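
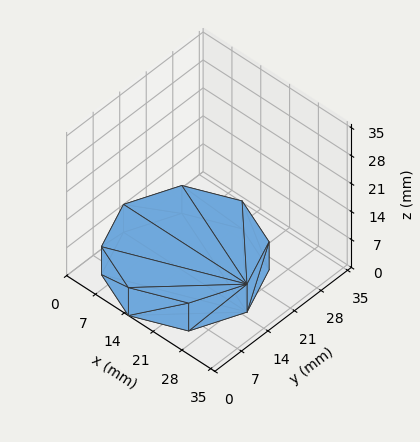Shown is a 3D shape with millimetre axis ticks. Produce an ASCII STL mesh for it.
Reading the render: the shape is a regular 8-sided prism (a cylinder approximated with 8 flat sides), circumscribed radius ≈ 15 mm, height ≈ 7 mm (dimensions read to the nearest mm from the axis ticks). For the STL, each face is triangulated and given an outward normal.

solid part
  facet normal 0.0000 0.0000 -1.0000
    outer loop
      vertex 15.0 30.0 0.0
      vertex 25.6 25.6 0.0
      vertex 30.0 15.0 0.0
    endloop
  endfacet
  facet normal 0.0000 0.0000 -1.0000
    outer loop
      vertex 4.4 25.6 0.0
      vertex 15.0 30.0 0.0
      vertex 30.0 15.0 0.0
    endloop
  endfacet
  facet normal 0.0000 0.0000 -1.0000
    outer loop
      vertex 0.0 15.0 0.0
      vertex 4.4 25.6 0.0
      vertex 30.0 15.0 0.0
    endloop
  endfacet
  facet normal 0.0000 0.0000 -1.0000
    outer loop
      vertex 4.4 4.4 0.0
      vertex 0.0 15.0 0.0
      vertex 30.0 15.0 0.0
    endloop
  endfacet
  facet normal 0.0000 0.0000 -1.0000
    outer loop
      vertex 15.0 0.0 0.0
      vertex 4.4 4.4 0.0
      vertex 30.0 15.0 0.0
    endloop
  endfacet
  facet normal 0.0000 0.0000 -1.0000
    outer loop
      vertex 25.6 4.4 0.0
      vertex 15.0 0.0 0.0
      vertex 30.0 15.0 0.0
    endloop
  endfacet
  facet normal 0.0000 0.0000 1.0000
    outer loop
      vertex 30.0 15.0 7.0
      vertex 25.6 25.6 7.0
      vertex 15.0 30.0 7.0
    endloop
  endfacet
  facet normal 0.0000 0.0000 1.0000
    outer loop
      vertex 30.0 15.0 7.0
      vertex 15.0 30.0 7.0
      vertex 4.4 25.6 7.0
    endloop
  endfacet
  facet normal 0.0000 0.0000 1.0000
    outer loop
      vertex 30.0 15.0 7.0
      vertex 4.4 25.6 7.0
      vertex 0.0 15.0 7.0
    endloop
  endfacet
  facet normal 0.0000 0.0000 1.0000
    outer loop
      vertex 30.0 15.0 7.0
      vertex 0.0 15.0 7.0
      vertex 4.4 4.4 7.0
    endloop
  endfacet
  facet normal 0.0000 0.0000 1.0000
    outer loop
      vertex 30.0 15.0 7.0
      vertex 4.4 4.4 7.0
      vertex 15.0 0.0 7.0
    endloop
  endfacet
  facet normal 0.0000 0.0000 1.0000
    outer loop
      vertex 30.0 15.0 7.0
      vertex 15.0 0.0 7.0
      vertex 25.6 4.4 7.0
    endloop
  endfacet
  facet normal 0.9236 0.3834 0.0000
    outer loop
      vertex 30.0 15.0 0.0
      vertex 25.6 25.6 0.0
      vertex 25.6 25.6 7.0
    endloop
  endfacet
  facet normal 0.9236 0.3834 0.0000
    outer loop
      vertex 30.0 15.0 0.0
      vertex 25.6 25.6 7.0
      vertex 30.0 15.0 7.0
    endloop
  endfacet
  facet normal 0.3834 0.9236 0.0000
    outer loop
      vertex 25.6 25.6 0.0
      vertex 15.0 30.0 0.0
      vertex 15.0 30.0 7.0
    endloop
  endfacet
  facet normal 0.3834 0.9236 0.0000
    outer loop
      vertex 25.6 25.6 0.0
      vertex 15.0 30.0 7.0
      vertex 25.6 25.6 7.0
    endloop
  endfacet
  facet normal -0.3834 0.9236 0.0000
    outer loop
      vertex 15.0 30.0 0.0
      vertex 4.4 25.6 0.0
      vertex 4.4 25.6 7.0
    endloop
  endfacet
  facet normal -0.3834 0.9236 0.0000
    outer loop
      vertex 15.0 30.0 0.0
      vertex 4.4 25.6 7.0
      vertex 15.0 30.0 7.0
    endloop
  endfacet
  facet normal -0.9236 0.3834 0.0000
    outer loop
      vertex 4.4 25.6 0.0
      vertex 0.0 15.0 0.0
      vertex 0.0 15.0 7.0
    endloop
  endfacet
  facet normal -0.9236 0.3834 0.0000
    outer loop
      vertex 4.4 25.6 0.0
      vertex 0.0 15.0 7.0
      vertex 4.4 25.6 7.0
    endloop
  endfacet
  facet normal -0.9236 -0.3834 0.0000
    outer loop
      vertex 0.0 15.0 0.0
      vertex 4.4 4.4 0.0
      vertex 4.4 4.4 7.0
    endloop
  endfacet
  facet normal -0.9236 -0.3834 0.0000
    outer loop
      vertex 0.0 15.0 0.0
      vertex 4.4 4.4 7.0
      vertex 0.0 15.0 7.0
    endloop
  endfacet
  facet normal -0.3834 -0.9236 0.0000
    outer loop
      vertex 4.4 4.4 0.0
      vertex 15.0 0.0 0.0
      vertex 15.0 0.0 7.0
    endloop
  endfacet
  facet normal -0.3834 -0.9236 0.0000
    outer loop
      vertex 4.4 4.4 0.0
      vertex 15.0 0.0 7.0
      vertex 4.4 4.4 7.0
    endloop
  endfacet
  facet normal 0.3834 -0.9236 0.0000
    outer loop
      vertex 15.0 0.0 0.0
      vertex 25.6 4.4 0.0
      vertex 25.6 4.4 7.0
    endloop
  endfacet
  facet normal 0.3834 -0.9236 0.0000
    outer loop
      vertex 15.0 0.0 0.0
      vertex 25.6 4.4 7.0
      vertex 15.0 0.0 7.0
    endloop
  endfacet
  facet normal 0.9236 -0.3834 0.0000
    outer loop
      vertex 25.6 4.4 0.0
      vertex 30.0 15.0 0.0
      vertex 30.0 15.0 7.0
    endloop
  endfacet
  facet normal 0.9236 -0.3834 0.0000
    outer loop
      vertex 25.6 4.4 0.0
      vertex 30.0 15.0 7.0
      vertex 25.6 4.4 7.0
    endloop
  endfacet
endsolid part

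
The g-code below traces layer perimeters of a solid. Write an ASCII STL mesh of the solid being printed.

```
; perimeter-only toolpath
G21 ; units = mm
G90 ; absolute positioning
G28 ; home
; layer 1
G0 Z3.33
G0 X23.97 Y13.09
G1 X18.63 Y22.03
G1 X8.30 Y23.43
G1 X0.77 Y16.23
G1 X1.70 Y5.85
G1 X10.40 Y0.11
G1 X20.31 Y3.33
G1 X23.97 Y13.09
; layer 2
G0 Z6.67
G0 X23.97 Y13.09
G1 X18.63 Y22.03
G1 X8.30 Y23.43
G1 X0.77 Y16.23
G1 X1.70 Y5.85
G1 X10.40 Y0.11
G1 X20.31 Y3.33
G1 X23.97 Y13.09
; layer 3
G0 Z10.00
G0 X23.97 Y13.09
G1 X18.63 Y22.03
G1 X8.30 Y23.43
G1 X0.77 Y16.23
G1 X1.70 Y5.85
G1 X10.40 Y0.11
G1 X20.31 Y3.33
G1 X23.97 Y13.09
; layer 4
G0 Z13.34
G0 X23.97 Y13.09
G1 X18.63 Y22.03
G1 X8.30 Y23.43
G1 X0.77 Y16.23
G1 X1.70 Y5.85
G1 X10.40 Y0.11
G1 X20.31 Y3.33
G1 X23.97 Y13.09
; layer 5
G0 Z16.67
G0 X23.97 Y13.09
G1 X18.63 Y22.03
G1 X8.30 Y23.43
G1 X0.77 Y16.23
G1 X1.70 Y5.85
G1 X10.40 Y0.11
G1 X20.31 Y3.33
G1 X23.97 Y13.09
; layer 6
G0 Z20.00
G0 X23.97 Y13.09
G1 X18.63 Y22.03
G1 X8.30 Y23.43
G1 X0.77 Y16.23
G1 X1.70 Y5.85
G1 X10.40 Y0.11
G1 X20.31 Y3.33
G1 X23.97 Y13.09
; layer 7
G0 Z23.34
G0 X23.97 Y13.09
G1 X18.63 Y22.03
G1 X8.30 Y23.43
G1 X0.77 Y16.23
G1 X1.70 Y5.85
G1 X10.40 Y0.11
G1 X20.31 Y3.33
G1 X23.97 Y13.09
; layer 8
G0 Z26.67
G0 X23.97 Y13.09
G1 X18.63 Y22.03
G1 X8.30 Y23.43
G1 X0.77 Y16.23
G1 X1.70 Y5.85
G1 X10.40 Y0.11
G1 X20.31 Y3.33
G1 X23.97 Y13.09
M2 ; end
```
solid part
  facet normal 0.0000 0.0000 -1.0000
    outer loop
      vertex 8.30 23.43 0.00
      vertex 18.63 22.03 0.00
      vertex 23.97 13.09 0.00
    endloop
  endfacet
  facet normal 0.0000 0.0000 -1.0000
    outer loop
      vertex 0.77 16.23 0.00
      vertex 8.30 23.43 0.00
      vertex 23.97 13.09 0.00
    endloop
  endfacet
  facet normal 0.0000 0.0000 -1.0000
    outer loop
      vertex 1.70 5.85 0.00
      vertex 0.77 16.23 0.00
      vertex 23.97 13.09 0.00
    endloop
  endfacet
  facet normal 0.0000 0.0000 -1.0000
    outer loop
      vertex 10.40 0.11 0.00
      vertex 1.70 5.85 0.00
      vertex 23.97 13.09 0.00
    endloop
  endfacet
  facet normal 0.0000 0.0000 -1.0000
    outer loop
      vertex 20.31 3.33 0.00
      vertex 10.40 0.11 0.00
      vertex 23.97 13.09 0.00
    endloop
  endfacet
  facet normal 0.0000 0.0000 1.0000
    outer loop
      vertex 23.97 13.09 26.67
      vertex 18.63 22.03 26.67
      vertex 8.30 23.43 26.67
    endloop
  endfacet
  facet normal 0.0000 0.0000 1.0000
    outer loop
      vertex 23.97 13.09 26.67
      vertex 8.30 23.43 26.67
      vertex 0.77 16.23 26.67
    endloop
  endfacet
  facet normal 0.0000 0.0000 1.0000
    outer loop
      vertex 23.97 13.09 26.67
      vertex 0.77 16.23 26.67
      vertex 1.70 5.85 26.67
    endloop
  endfacet
  facet normal 0.0000 0.0000 1.0000
    outer loop
      vertex 23.97 13.09 26.67
      vertex 1.70 5.85 26.67
      vertex 10.40 0.11 26.67
    endloop
  endfacet
  facet normal 0.0000 0.0000 1.0000
    outer loop
      vertex 23.97 13.09 26.67
      vertex 10.40 0.11 26.67
      vertex 20.31 3.33 26.67
    endloop
  endfacet
  facet normal 0.8585 0.5128 0.0000
    outer loop
      vertex 23.97 13.09 0.00
      vertex 18.63 22.03 0.00
      vertex 18.63 22.03 26.67
    endloop
  endfacet
  facet normal 0.8585 0.5128 0.0000
    outer loop
      vertex 23.97 13.09 0.00
      vertex 18.63 22.03 26.67
      vertex 23.97 13.09 26.67
    endloop
  endfacet
  facet normal 0.1343 0.9909 0.0000
    outer loop
      vertex 18.63 22.03 0.00
      vertex 8.30 23.43 0.00
      vertex 8.30 23.43 26.67
    endloop
  endfacet
  facet normal 0.1343 0.9909 0.0000
    outer loop
      vertex 18.63 22.03 0.00
      vertex 8.30 23.43 26.67
      vertex 18.63 22.03 26.67
    endloop
  endfacet
  facet normal -0.6911 0.7228 0.0000
    outer loop
      vertex 8.30 23.43 0.00
      vertex 0.77 16.23 0.00
      vertex 0.77 16.23 26.67
    endloop
  endfacet
  facet normal -0.6911 0.7228 0.0000
    outer loop
      vertex 8.30 23.43 0.00
      vertex 0.77 16.23 26.67
      vertex 8.30 23.43 26.67
    endloop
  endfacet
  facet normal -0.9960 -0.0892 0.0000
    outer loop
      vertex 0.77 16.23 0.00
      vertex 1.70 5.85 0.00
      vertex 1.70 5.85 26.67
    endloop
  endfacet
  facet normal -0.9960 -0.0892 0.0000
    outer loop
      vertex 0.77 16.23 0.00
      vertex 1.70 5.85 26.67
      vertex 0.77 16.23 26.67
    endloop
  endfacet
  facet normal -0.5507 -0.8347 0.0000
    outer loop
      vertex 1.70 5.85 0.00
      vertex 10.40 0.11 0.00
      vertex 10.40 0.11 26.67
    endloop
  endfacet
  facet normal -0.5507 -0.8347 0.0000
    outer loop
      vertex 1.70 5.85 0.00
      vertex 10.40 0.11 26.67
      vertex 1.70 5.85 26.67
    endloop
  endfacet
  facet normal 0.3090 -0.9511 0.0000
    outer loop
      vertex 10.40 0.11 0.00
      vertex 20.31 3.33 0.00
      vertex 20.31 3.33 26.67
    endloop
  endfacet
  facet normal 0.3090 -0.9511 0.0000
    outer loop
      vertex 10.40 0.11 0.00
      vertex 20.31 3.33 26.67
      vertex 10.40 0.11 26.67
    endloop
  endfacet
  facet normal 0.9363 -0.3511 0.0000
    outer loop
      vertex 20.31 3.33 0.00
      vertex 23.97 13.09 0.00
      vertex 23.97 13.09 26.67
    endloop
  endfacet
  facet normal 0.9363 -0.3511 0.0000
    outer loop
      vertex 20.31 3.33 0.00
      vertex 23.97 13.09 26.67
      vertex 20.31 3.33 26.67
    endloop
  endfacet
endsolid part

The G0 Z moves step by Δz≈3.33 mm. Every layer's G1 loop is the same polygon, so the solid is a straight extrusion of it from z=0 to z≈26.7. Closing with flat bottom and top caps and triangulating gives 24 facets — a regular 7-sided prism (a cylinder approximated with 7 flat sides), circumscribed radius ≈ 12 mm, height ≈ 26.7 mm.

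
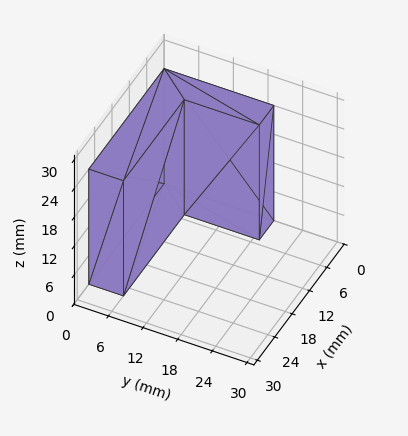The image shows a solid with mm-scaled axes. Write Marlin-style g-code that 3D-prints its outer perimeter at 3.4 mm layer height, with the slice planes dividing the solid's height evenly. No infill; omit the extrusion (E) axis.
Reading the render: the shape is an L-shaped prism: outer 26 × 19 mm, arm thicknesses ≈ 6 mm (horizontal) and 5 mm (vertical), extruded 24 mm in z (dimensions read to the nearest mm from the axis ticks). For the g-code, the solid's height is divided into equal slices at the stated Δz and each level perimeter traced with G1 moves after a G0 lift.

; perimeter-only toolpath
G21 ; units = mm
G90 ; absolute positioning
G28 ; home
; layer 1
G0 Z3.4
G0 X0.0 Y0.0
G1 X26.0 Y0.0
G1 X26.0 Y6.0
G1 X5.0 Y6.0
G1 X5.0 Y19.0
G1 X0.0 Y19.0
G1 X0.0 Y0.0
; layer 2
G0 Z6.9
G0 X0.0 Y0.0
G1 X26.0 Y0.0
G1 X26.0 Y6.0
G1 X5.0 Y6.0
G1 X5.0 Y19.0
G1 X0.0 Y19.0
G1 X0.0 Y0.0
; layer 3
G0 Z10.3
G0 X0.0 Y0.0
G1 X26.0 Y0.0
G1 X26.0 Y6.0
G1 X5.0 Y6.0
G1 X5.0 Y19.0
G1 X0.0 Y19.0
G1 X0.0 Y0.0
; layer 4
G0 Z13.7
G0 X0.0 Y0.0
G1 X26.0 Y0.0
G1 X26.0 Y6.0
G1 X5.0 Y6.0
G1 X5.0 Y19.0
G1 X0.0 Y19.0
G1 X0.0 Y0.0
; layer 5
G0 Z17.1
G0 X0.0 Y0.0
G1 X26.0 Y0.0
G1 X26.0 Y6.0
G1 X5.0 Y6.0
G1 X5.0 Y19.0
G1 X0.0 Y19.0
G1 X0.0 Y0.0
; layer 6
G0 Z20.6
G0 X0.0 Y0.0
G1 X26.0 Y0.0
G1 X26.0 Y6.0
G1 X5.0 Y6.0
G1 X5.0 Y19.0
G1 X0.0 Y19.0
G1 X0.0 Y0.0
; layer 7
G0 Z24.0
G0 X0.0 Y0.0
G1 X26.0 Y0.0
G1 X26.0 Y6.0
G1 X5.0 Y6.0
G1 X5.0 Y19.0
G1 X0.0 Y19.0
G1 X0.0 Y0.0
M2 ; end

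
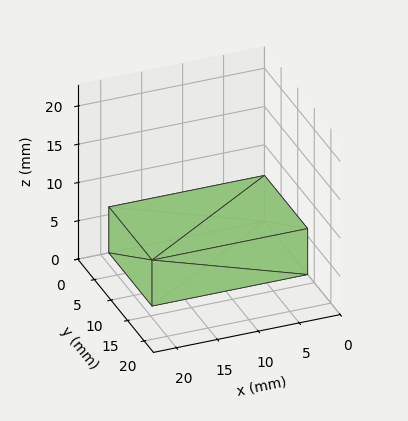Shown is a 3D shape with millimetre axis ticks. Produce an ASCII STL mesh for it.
Reading the render: the shape is a rectangular box, roughly 19 × 13 mm footprint and 6 mm tall (dimensions read to the nearest mm from the axis ticks). For the STL, each face is triangulated and given an outward normal.

solid part
  facet normal 0.0000 0.0000 -1.0000
    outer loop
      vertex 19.0 13.0 0.0
      vertex 19.0 0.0 0.0
      vertex 0.0 0.0 0.0
    endloop
  endfacet
  facet normal 0.0000 0.0000 -1.0000
    outer loop
      vertex 0.0 13.0 0.0
      vertex 19.0 13.0 0.0
      vertex 0.0 0.0 0.0
    endloop
  endfacet
  facet normal 0.0000 0.0000 1.0000
    outer loop
      vertex 0.0 0.0 6.0
      vertex 19.0 0.0 6.0
      vertex 19.0 13.0 6.0
    endloop
  endfacet
  facet normal 0.0000 0.0000 1.0000
    outer loop
      vertex 0.0 0.0 6.0
      vertex 19.0 13.0 6.0
      vertex 0.0 13.0 6.0
    endloop
  endfacet
  facet normal 0.0000 -1.0000 0.0000
    outer loop
      vertex 0.0 0.0 0.0
      vertex 19.0 0.0 0.0
      vertex 19.0 0.0 6.0
    endloop
  endfacet
  facet normal 0.0000 -1.0000 0.0000
    outer loop
      vertex 0.0 0.0 0.0
      vertex 19.0 0.0 6.0
      vertex 0.0 0.0 6.0
    endloop
  endfacet
  facet normal 0.0000 1.0000 0.0000
    outer loop
      vertex 19.0 13.0 6.0
      vertex 19.0 13.0 0.0
      vertex 0.0 13.0 0.0
    endloop
  endfacet
  facet normal 0.0000 1.0000 0.0000
    outer loop
      vertex 0.0 13.0 6.0
      vertex 19.0 13.0 6.0
      vertex 0.0 13.0 0.0
    endloop
  endfacet
  facet normal -1.0000 0.0000 0.0000
    outer loop
      vertex 0.0 13.0 6.0
      vertex 0.0 13.0 0.0
      vertex 0.0 0.0 0.0
    endloop
  endfacet
  facet normal -1.0000 0.0000 0.0000
    outer loop
      vertex 0.0 0.0 6.0
      vertex 0.0 13.0 6.0
      vertex 0.0 0.0 0.0
    endloop
  endfacet
  facet normal 1.0000 0.0000 0.0000
    outer loop
      vertex 19.0 0.0 0.0
      vertex 19.0 13.0 0.0
      vertex 19.0 13.0 6.0
    endloop
  endfacet
  facet normal 1.0000 0.0000 0.0000
    outer loop
      vertex 19.0 0.0 0.0
      vertex 19.0 13.0 6.0
      vertex 19.0 0.0 6.0
    endloop
  endfacet
endsolid part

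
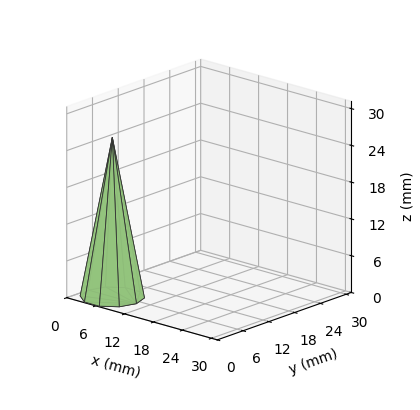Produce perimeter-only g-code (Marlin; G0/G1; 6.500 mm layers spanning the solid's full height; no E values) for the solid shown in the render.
Reading the render: the shape is a regular 10-sided pyramid, base circumscribed radius ≈ 5 mm, apex at z ≈ 26 mm (dimensions read to the nearest mm from the axis ticks). For the g-code, the solid's height is divided into equal slices at the stated Δz and each level perimeter traced with G1 moves after a G0 lift.

; perimeter-only toolpath
G21 ; units = mm
G90 ; absolute positioning
G28 ; home
; layer 1
G0 Z6.500
G0 X8.750 Y5.000
G1 X8.034 Y7.204
G1 X6.159 Y8.566
G1 X3.841 Y8.566
G1 X1.966 Y7.204
G1 X1.250 Y5.000
G1 X1.966 Y2.796
G1 X3.841 Y1.434
G1 X6.159 Y1.434
G1 X8.034 Y2.796
G1 X8.750 Y5.000
; layer 2
G0 Z13.000
G0 X7.500 Y5.000
G1 X7.022 Y6.470
G1 X5.772 Y7.378
G1 X4.228 Y7.378
G1 X2.978 Y6.470
G1 X2.500 Y5.000
G1 X2.978 Y3.530
G1 X4.228 Y2.623
G1 X5.772 Y2.623
G1 X7.022 Y3.530
G1 X7.500 Y5.000
; layer 3
G0 Z19.500
G0 X6.250 Y5.000
G1 X6.011 Y5.735
G1 X5.386 Y6.189
G1 X4.614 Y6.189
G1 X3.989 Y5.735
G1 X3.750 Y5.000
G1 X3.989 Y4.265
G1 X4.614 Y3.811
G1 X5.386 Y3.811
G1 X6.011 Y4.265
G1 X6.250 Y5.000
M2 ; end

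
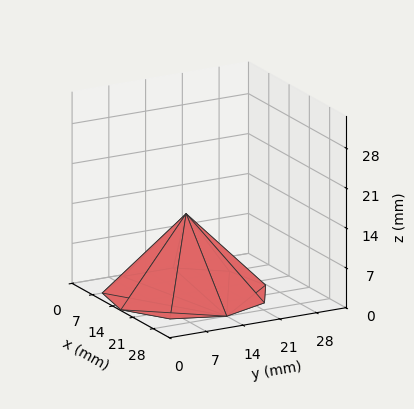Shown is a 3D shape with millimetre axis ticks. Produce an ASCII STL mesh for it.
Reading the render: the shape is a regular 9-sided pyramid, base circumscribed radius ≈ 14 mm, apex at z ≈ 14 mm (dimensions read to the nearest mm from the axis ticks). For the STL, each face is triangulated and given an outward normal.

solid part
  facet normal 0.0000 0.0000 -1.0000
    outer loop
      vertex 16.431 27.787 0.000
      vertex 24.725 22.999 0.000
      vertex 28.000 14.000 0.000
    endloop
  endfacet
  facet normal 0.0000 0.0000 -1.0000
    outer loop
      vertex 7.000 26.124 0.000
      vertex 16.431 27.787 0.000
      vertex 28.000 14.000 0.000
    endloop
  endfacet
  facet normal 0.0000 0.0000 -1.0000
    outer loop
      vertex 0.844 18.788 0.000
      vertex 7.000 26.124 0.000
      vertex 28.000 14.000 0.000
    endloop
  endfacet
  facet normal 0.0000 0.0000 -1.0000
    outer loop
      vertex 0.844 9.212 0.000
      vertex 0.844 18.788 0.000
      vertex 28.000 14.000 0.000
    endloop
  endfacet
  facet normal 0.0000 0.0000 -1.0000
    outer loop
      vertex 7.000 1.876 0.000
      vertex 0.844 9.212 0.000
      vertex 28.000 14.000 0.000
    endloop
  endfacet
  facet normal 0.0000 0.0000 -1.0000
    outer loop
      vertex 16.431 0.213 0.000
      vertex 7.000 1.876 0.000
      vertex 28.000 14.000 0.000
    endloop
  endfacet
  facet normal 0.0000 0.0000 -1.0000
    outer loop
      vertex 24.725 5.001 0.000
      vertex 16.431 0.213 0.000
      vertex 28.000 14.000 0.000
    endloop
  endfacet
  facet normal 0.6848 0.2492 0.6848
    outer loop
      vertex 28.000 14.000 0.000
      vertex 24.725 22.999 0.000
      vertex 14.000 14.000 14.000
    endloop
  endfacet
  facet normal 0.3643 0.6311 0.6848
    outer loop
      vertex 24.725 22.999 0.000
      vertex 16.431 27.787 0.000
      vertex 14.000 14.000 14.000
    endloop
  endfacet
  facet normal -0.1266 0.7177 0.6848
    outer loop
      vertex 16.431 27.787 0.000
      vertex 7.000 26.124 0.000
      vertex 14.000 14.000 14.000
    endloop
  endfacet
  facet normal -0.5582 0.4684 0.6848
    outer loop
      vertex 7.000 26.124 0.000
      vertex 0.844 18.788 0.000
      vertex 14.000 14.000 14.000
    endloop
  endfacet
  facet normal -0.7287 0.0000 0.6848
    outer loop
      vertex 0.844 18.788 0.000
      vertex 0.844 9.212 0.000
      vertex 14.000 14.000 14.000
    endloop
  endfacet
  facet normal -0.5582 -0.4684 0.6848
    outer loop
      vertex 0.844 9.212 0.000
      vertex 7.000 1.876 0.000
      vertex 14.000 14.000 14.000
    endloop
  endfacet
  facet normal -0.1266 -0.7177 0.6848
    outer loop
      vertex 7.000 1.876 0.000
      vertex 16.431 0.213 0.000
      vertex 14.000 14.000 14.000
    endloop
  endfacet
  facet normal 0.3643 -0.6311 0.6848
    outer loop
      vertex 16.431 0.213 0.000
      vertex 24.725 5.001 0.000
      vertex 14.000 14.000 14.000
    endloop
  endfacet
  facet normal 0.6848 -0.2492 0.6848
    outer loop
      vertex 24.725 5.001 0.000
      vertex 28.000 14.000 0.000
      vertex 14.000 14.000 14.000
    endloop
  endfacet
endsolid part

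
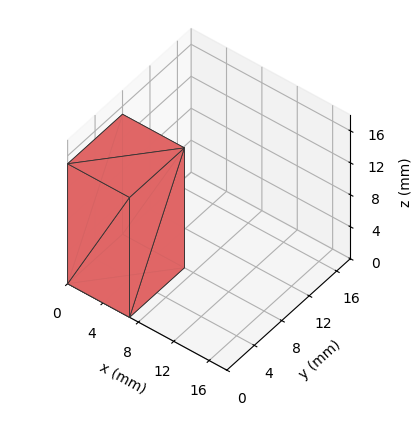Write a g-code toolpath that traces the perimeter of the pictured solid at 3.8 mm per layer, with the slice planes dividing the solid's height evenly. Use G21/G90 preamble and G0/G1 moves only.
Reading the render: the shape is a rectangular box, roughly 7 × 8 mm footprint and 15 mm tall (dimensions read to the nearest mm from the axis ticks). For the g-code, the solid's height is divided into equal slices at the stated Δz and each level perimeter traced with G1 moves after a G0 lift.

; perimeter-only toolpath
G21 ; units = mm
G90 ; absolute positioning
G28 ; home
; layer 1
G0 Z3.8
G0 X0.0 Y0.0
G1 X7.0 Y0.0
G1 X7.0 Y8.0
G1 X0.0 Y8.0
G1 X0.0 Y0.0
; layer 2
G0 Z7.5
G0 X0.0 Y0.0
G1 X7.0 Y0.0
G1 X7.0 Y8.0
G1 X0.0 Y8.0
G1 X0.0 Y0.0
; layer 3
G0 Z11.2
G0 X0.0 Y0.0
G1 X7.0 Y0.0
G1 X7.0 Y8.0
G1 X0.0 Y8.0
G1 X0.0 Y0.0
; layer 4
G0 Z15.0
G0 X0.0 Y0.0
G1 X7.0 Y0.0
G1 X7.0 Y8.0
G1 X0.0 Y8.0
G1 X0.0 Y0.0
M2 ; end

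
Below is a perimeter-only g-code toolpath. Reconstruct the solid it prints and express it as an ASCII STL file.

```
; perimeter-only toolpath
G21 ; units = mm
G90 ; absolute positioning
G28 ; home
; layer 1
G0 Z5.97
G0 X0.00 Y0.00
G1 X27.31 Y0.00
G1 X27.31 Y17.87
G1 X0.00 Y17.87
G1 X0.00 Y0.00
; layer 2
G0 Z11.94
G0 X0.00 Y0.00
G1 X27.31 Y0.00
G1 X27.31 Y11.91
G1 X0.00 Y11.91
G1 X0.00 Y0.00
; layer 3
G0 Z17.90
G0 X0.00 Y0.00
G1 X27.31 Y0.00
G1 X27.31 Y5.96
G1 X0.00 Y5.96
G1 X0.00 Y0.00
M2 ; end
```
solid part
  facet normal 0.0000 0.0000 -1.0000
    outer loop
      vertex 27.31 23.82 0.00
      vertex 27.31 0.00 0.00
      vertex 0.00 0.00 0.00
    endloop
  endfacet
  facet normal 0.0000 0.0000 -1.0000
    outer loop
      vertex 0.00 23.82 0.00
      vertex 27.31 23.82 0.00
      vertex 0.00 0.00 0.00
    endloop
  endfacet
  facet normal 0.0000 -1.0000 0.0000
    outer loop
      vertex 0.00 0.00 0.00
      vertex 27.31 0.00 0.00
      vertex 27.31 0.00 23.87
    endloop
  endfacet
  facet normal 0.0000 -1.0000 0.0000
    outer loop
      vertex 0.00 0.00 0.00
      vertex 27.31 0.00 23.87
      vertex 0.00 0.00 23.87
    endloop
  endfacet
  facet normal 0.0000 0.7078 0.7064
    outer loop
      vertex 0.00 0.00 23.87
      vertex 27.31 0.00 23.87
      vertex 27.31 23.82 0.00
    endloop
  endfacet
  facet normal 0.0000 0.7078 0.7064
    outer loop
      vertex 0.00 0.00 23.87
      vertex 27.31 23.82 0.00
      vertex 0.00 23.82 0.00
    endloop
  endfacet
  facet normal -1.0000 0.0000 0.0000
    outer loop
      vertex 0.00 0.00 23.87
      vertex 0.00 23.82 0.00
      vertex 0.00 0.00 0.00
    endloop
  endfacet
  facet normal 1.0000 0.0000 0.0000
    outer loop
      vertex 27.31 0.00 0.00
      vertex 27.31 23.82 0.00
      vertex 27.31 0.00 23.87
    endloop
  endfacet
endsolid part

The G0 Z moves step by Δz≈5.97 mm. The G1 loops shrink linearly with z, so the solid tapers from its base footprint up to z≈23.9. Closing with a flat bottom cap and the tapered top and triangulating gives 8 facets — a wedge (ramp): 27.3 × 23.8 mm base, rising to 23.9 mm along the y=0 edge and sloping linearly to z=0 at y=23.8.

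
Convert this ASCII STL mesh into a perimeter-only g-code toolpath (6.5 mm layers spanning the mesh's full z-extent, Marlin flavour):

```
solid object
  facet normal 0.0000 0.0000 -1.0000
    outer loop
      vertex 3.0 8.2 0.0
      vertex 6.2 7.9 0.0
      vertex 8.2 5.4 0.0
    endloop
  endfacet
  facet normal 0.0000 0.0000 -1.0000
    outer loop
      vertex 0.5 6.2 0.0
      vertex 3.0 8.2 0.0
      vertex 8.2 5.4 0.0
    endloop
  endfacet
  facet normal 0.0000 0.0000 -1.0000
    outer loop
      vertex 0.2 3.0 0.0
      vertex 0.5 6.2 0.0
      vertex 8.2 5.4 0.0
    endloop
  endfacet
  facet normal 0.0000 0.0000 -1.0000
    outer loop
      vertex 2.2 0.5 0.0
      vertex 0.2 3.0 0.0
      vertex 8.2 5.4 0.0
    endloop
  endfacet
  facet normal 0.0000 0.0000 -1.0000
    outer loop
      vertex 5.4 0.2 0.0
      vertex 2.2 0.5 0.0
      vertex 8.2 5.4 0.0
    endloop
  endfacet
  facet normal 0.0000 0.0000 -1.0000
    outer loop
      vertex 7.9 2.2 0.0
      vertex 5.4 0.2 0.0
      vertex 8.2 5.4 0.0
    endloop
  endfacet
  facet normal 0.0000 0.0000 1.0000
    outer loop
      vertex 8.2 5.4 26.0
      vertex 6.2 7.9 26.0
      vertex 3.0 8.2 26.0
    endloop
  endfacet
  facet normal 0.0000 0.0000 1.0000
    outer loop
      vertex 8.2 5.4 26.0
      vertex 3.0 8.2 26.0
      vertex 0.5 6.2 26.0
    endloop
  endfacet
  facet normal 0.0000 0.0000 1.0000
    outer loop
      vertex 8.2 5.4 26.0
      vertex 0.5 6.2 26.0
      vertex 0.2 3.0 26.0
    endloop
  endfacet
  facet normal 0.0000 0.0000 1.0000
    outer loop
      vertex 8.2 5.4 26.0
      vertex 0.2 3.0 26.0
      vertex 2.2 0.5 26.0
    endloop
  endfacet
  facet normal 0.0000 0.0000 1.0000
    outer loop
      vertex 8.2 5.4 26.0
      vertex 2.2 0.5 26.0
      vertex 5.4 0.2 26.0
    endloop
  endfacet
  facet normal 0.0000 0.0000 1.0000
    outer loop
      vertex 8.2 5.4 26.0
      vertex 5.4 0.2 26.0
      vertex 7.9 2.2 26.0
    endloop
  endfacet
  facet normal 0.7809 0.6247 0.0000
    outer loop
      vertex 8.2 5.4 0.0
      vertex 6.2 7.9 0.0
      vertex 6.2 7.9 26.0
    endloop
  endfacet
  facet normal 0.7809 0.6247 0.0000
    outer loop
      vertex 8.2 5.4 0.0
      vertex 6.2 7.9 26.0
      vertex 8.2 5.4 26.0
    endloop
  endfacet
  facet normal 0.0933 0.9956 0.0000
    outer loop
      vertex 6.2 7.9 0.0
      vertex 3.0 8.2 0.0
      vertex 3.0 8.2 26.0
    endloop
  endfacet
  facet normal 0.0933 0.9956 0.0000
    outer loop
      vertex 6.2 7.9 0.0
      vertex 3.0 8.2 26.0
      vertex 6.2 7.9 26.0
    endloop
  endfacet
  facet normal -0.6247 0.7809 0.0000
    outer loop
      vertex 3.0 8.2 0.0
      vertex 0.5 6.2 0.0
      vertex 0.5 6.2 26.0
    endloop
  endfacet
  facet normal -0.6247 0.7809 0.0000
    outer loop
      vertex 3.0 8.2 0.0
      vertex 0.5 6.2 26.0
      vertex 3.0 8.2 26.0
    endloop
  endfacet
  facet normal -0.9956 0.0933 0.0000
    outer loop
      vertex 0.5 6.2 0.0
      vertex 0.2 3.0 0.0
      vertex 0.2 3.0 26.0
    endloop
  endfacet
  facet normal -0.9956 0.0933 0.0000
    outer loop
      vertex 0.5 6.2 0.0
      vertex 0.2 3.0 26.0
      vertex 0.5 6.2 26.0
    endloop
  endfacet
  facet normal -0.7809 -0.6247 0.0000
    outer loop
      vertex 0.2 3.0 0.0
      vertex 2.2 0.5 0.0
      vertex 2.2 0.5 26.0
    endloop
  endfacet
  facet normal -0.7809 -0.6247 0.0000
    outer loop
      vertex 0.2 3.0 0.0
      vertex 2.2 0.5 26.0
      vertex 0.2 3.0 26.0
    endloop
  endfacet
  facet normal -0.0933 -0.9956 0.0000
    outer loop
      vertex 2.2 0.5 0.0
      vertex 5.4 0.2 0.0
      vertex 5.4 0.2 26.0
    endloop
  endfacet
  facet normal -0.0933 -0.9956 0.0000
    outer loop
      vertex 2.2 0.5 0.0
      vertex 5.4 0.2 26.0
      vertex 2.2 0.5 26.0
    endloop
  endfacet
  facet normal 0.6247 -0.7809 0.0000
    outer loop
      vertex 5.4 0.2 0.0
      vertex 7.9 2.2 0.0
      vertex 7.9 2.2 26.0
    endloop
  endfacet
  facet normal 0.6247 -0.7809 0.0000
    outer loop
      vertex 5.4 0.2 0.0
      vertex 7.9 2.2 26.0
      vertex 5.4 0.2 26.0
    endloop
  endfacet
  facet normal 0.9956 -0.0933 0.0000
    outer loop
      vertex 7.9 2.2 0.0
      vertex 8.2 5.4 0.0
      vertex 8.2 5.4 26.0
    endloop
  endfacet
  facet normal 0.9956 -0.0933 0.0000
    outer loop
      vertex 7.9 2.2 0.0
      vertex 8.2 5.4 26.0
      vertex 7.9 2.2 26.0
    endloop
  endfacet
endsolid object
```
; perimeter-only toolpath
G21 ; units = mm
G90 ; absolute positioning
G28 ; home
; layer 1
G0 Z6.5
G0 X8.2 Y5.4
G1 X6.2 Y7.9
G1 X3.0 Y8.2
G1 X0.5 Y6.2
G1 X0.2 Y3.0
G1 X2.2 Y0.5
G1 X5.4 Y0.2
G1 X7.9 Y2.2
G1 X8.2 Y5.4
; layer 2
G0 Z13.0
G0 X8.2 Y5.4
G1 X6.2 Y7.9
G1 X3.0 Y8.2
G1 X0.5 Y6.2
G1 X0.2 Y3.0
G1 X2.2 Y0.5
G1 X5.4 Y0.2
G1 X7.9 Y2.2
G1 X8.2 Y5.4
; layer 3
G0 Z19.5
G0 X8.2 Y5.4
G1 X6.2 Y7.9
G1 X3.0 Y8.2
G1 X0.5 Y6.2
G1 X0.2 Y3.0
G1 X2.2 Y0.5
G1 X5.4 Y0.2
G1 X7.9 Y2.2
G1 X8.2 Y5.4
; layer 4
G0 Z26.0
G0 X8.2 Y5.4
G1 X6.2 Y7.9
G1 X3.0 Y8.2
G1 X0.5 Y6.2
G1 X0.2 Y3.0
G1 X2.2 Y0.5
G1 X5.4 Y0.2
G1 X7.9 Y2.2
G1 X8.2 Y5.4
M2 ; end

The solid is a regular 8-sided prism (a cylinder approximated with 8 flat sides), circumscribed radius ≈ 4.2 mm, height ≈ 26 mm. Slicing at Δz = 6.5 mm — 4 equal slices spanning the solid's height, so layer i sits at z = i·h/4 — gives 4 non-empty perimeters. Each is a 8-segment closed polygon; G0 lifts to the layer z and rapids to the start vertex, then G1 traces the edges.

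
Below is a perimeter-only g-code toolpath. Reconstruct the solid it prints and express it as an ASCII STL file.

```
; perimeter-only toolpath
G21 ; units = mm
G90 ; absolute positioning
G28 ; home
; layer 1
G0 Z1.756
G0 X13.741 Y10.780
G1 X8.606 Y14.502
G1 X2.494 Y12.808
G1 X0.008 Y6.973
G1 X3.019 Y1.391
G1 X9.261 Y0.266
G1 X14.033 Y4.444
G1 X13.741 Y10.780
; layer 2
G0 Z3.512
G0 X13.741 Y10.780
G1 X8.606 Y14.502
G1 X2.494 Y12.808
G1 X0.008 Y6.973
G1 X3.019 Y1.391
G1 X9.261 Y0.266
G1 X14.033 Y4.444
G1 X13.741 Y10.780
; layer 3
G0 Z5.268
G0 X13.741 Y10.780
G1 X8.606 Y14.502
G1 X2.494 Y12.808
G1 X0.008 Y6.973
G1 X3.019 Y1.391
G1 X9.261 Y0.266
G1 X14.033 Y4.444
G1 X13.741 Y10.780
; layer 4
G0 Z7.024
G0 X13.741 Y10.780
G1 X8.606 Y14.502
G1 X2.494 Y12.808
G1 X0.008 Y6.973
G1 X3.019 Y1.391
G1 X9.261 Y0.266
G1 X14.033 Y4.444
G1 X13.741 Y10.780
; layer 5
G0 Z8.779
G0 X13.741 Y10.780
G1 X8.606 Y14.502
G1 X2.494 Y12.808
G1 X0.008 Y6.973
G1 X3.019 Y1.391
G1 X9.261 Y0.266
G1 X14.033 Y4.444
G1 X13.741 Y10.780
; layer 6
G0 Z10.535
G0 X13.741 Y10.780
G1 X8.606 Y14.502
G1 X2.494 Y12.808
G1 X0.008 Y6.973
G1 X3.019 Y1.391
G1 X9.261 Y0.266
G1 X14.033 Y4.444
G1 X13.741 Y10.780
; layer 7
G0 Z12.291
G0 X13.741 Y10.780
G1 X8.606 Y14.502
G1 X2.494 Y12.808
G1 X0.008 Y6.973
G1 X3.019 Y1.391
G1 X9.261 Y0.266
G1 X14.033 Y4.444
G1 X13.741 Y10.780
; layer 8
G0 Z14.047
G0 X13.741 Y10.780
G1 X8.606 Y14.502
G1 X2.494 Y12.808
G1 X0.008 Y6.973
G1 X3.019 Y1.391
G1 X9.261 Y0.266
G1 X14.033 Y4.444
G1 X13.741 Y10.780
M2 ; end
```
solid part
  facet normal 0.0000 0.0000 -1.0000
    outer loop
      vertex 2.494 12.808 0.000
      vertex 8.606 14.502 0.000
      vertex 13.741 10.780 0.000
    endloop
  endfacet
  facet normal 0.0000 0.0000 -1.0000
    outer loop
      vertex 0.008 6.973 0.000
      vertex 2.494 12.808 0.000
      vertex 13.741 10.780 0.000
    endloop
  endfacet
  facet normal 0.0000 0.0000 -1.0000
    outer loop
      vertex 3.019 1.391 0.000
      vertex 0.008 6.973 0.000
      vertex 13.741 10.780 0.000
    endloop
  endfacet
  facet normal 0.0000 0.0000 -1.0000
    outer loop
      vertex 9.261 0.266 0.000
      vertex 3.019 1.391 0.000
      vertex 13.741 10.780 0.000
    endloop
  endfacet
  facet normal 0.0000 0.0000 -1.0000
    outer loop
      vertex 14.033 4.444 0.000
      vertex 9.261 0.266 0.000
      vertex 13.741 10.780 0.000
    endloop
  endfacet
  facet normal 0.0000 0.0000 1.0000
    outer loop
      vertex 13.741 10.780 14.047
      vertex 8.606 14.502 14.047
      vertex 2.494 12.808 14.047
    endloop
  endfacet
  facet normal 0.0000 0.0000 1.0000
    outer loop
      vertex 13.741 10.780 14.047
      vertex 2.494 12.808 14.047
      vertex 0.008 6.973 14.047
    endloop
  endfacet
  facet normal 0.0000 0.0000 1.0000
    outer loop
      vertex 13.741 10.780 14.047
      vertex 0.008 6.973 14.047
      vertex 3.019 1.391 14.047
    endloop
  endfacet
  facet normal 0.0000 0.0000 1.0000
    outer loop
      vertex 13.741 10.780 14.047
      vertex 3.019 1.391 14.047
      vertex 9.261 0.266 14.047
    endloop
  endfacet
  facet normal 0.0000 0.0000 1.0000
    outer loop
      vertex 13.741 10.780 14.047
      vertex 9.261 0.266 14.047
      vertex 14.033 4.444 14.047
    endloop
  endfacet
  facet normal 0.5869 0.8097 0.0000
    outer loop
      vertex 13.741 10.780 0.000
      vertex 8.606 14.502 0.000
      vertex 8.606 14.502 14.047
    endloop
  endfacet
  facet normal 0.5869 0.8097 0.0000
    outer loop
      vertex 13.741 10.780 0.000
      vertex 8.606 14.502 14.047
      vertex 13.741 10.780 14.047
    endloop
  endfacet
  facet normal -0.2671 0.9637 0.0000
    outer loop
      vertex 8.606 14.502 0.000
      vertex 2.494 12.808 0.000
      vertex 2.494 12.808 14.047
    endloop
  endfacet
  facet normal -0.2671 0.9637 0.0000
    outer loop
      vertex 8.606 14.502 0.000
      vertex 2.494 12.808 14.047
      vertex 8.606 14.502 14.047
    endloop
  endfacet
  facet normal -0.9200 0.3920 0.0000
    outer loop
      vertex 2.494 12.808 0.000
      vertex 0.008 6.973 0.000
      vertex 0.008 6.973 14.047
    endloop
  endfacet
  facet normal -0.9200 0.3920 0.0000
    outer loop
      vertex 2.494 12.808 0.000
      vertex 0.008 6.973 14.047
      vertex 2.494 12.808 14.047
    endloop
  endfacet
  facet normal -0.8801 -0.4747 0.0000
    outer loop
      vertex 0.008 6.973 0.000
      vertex 3.019 1.391 0.000
      vertex 3.019 1.391 14.047
    endloop
  endfacet
  facet normal -0.8801 -0.4747 0.0000
    outer loop
      vertex 0.008 6.973 0.000
      vertex 3.019 1.391 14.047
      vertex 0.008 6.973 14.047
    endloop
  endfacet
  facet normal -0.1774 -0.9841 0.0000
    outer loop
      vertex 3.019 1.391 0.000
      vertex 9.261 0.266 0.000
      vertex 9.261 0.266 14.047
    endloop
  endfacet
  facet normal -0.1774 -0.9841 0.0000
    outer loop
      vertex 3.019 1.391 0.000
      vertex 9.261 0.266 14.047
      vertex 3.019 1.391 14.047
    endloop
  endfacet
  facet normal 0.6587 -0.7524 0.0000
    outer loop
      vertex 9.261 0.266 0.000
      vertex 14.033 4.444 0.000
      vertex 14.033 4.444 14.047
    endloop
  endfacet
  facet normal 0.6587 -0.7524 0.0000
    outer loop
      vertex 9.261 0.266 0.000
      vertex 14.033 4.444 14.047
      vertex 9.261 0.266 14.047
    endloop
  endfacet
  facet normal 0.9989 0.0460 0.0000
    outer loop
      vertex 14.033 4.444 0.000
      vertex 13.741 10.780 0.000
      vertex 13.741 10.780 14.047
    endloop
  endfacet
  facet normal 0.9989 0.0460 0.0000
    outer loop
      vertex 14.033 4.444 0.000
      vertex 13.741 10.780 14.047
      vertex 14.033 4.444 14.047
    endloop
  endfacet
endsolid part

The G0 Z moves step by Δz≈1.756 mm. Every layer's G1 loop is the same polygon, so the solid is a straight extrusion of it from z=0 to z≈14. Closing with flat bottom and top caps and triangulating gives 24 facets — a regular 7-sided prism (a cylinder approximated with 7 flat sides), circumscribed radius ≈ 7.31 mm, height ≈ 14 mm.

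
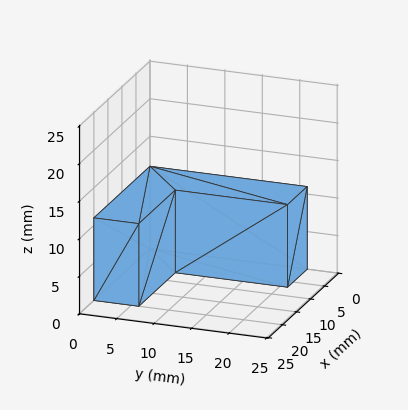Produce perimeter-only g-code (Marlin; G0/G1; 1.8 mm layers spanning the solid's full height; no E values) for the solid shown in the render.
Reading the render: the shape is an L-shaped prism: outer 20 × 21 mm, arm thicknesses ≈ 6 mm (horizontal) and 7 mm (vertical), extruded 11 mm in z (dimensions read to the nearest mm from the axis ticks). For the g-code, the solid's height is divided into equal slices at the stated Δz and each level perimeter traced with G1 moves after a G0 lift.

; perimeter-only toolpath
G21 ; units = mm
G90 ; absolute positioning
G28 ; home
; layer 1
G0 Z1.8
G0 X0.0 Y0.0
G1 X20.0 Y0.0
G1 X20.0 Y6.0
G1 X7.0 Y6.0
G1 X7.0 Y21.0
G1 X0.0 Y21.0
G1 X0.0 Y0.0
; layer 2
G0 Z3.7
G0 X0.0 Y0.0
G1 X20.0 Y0.0
G1 X20.0 Y6.0
G1 X7.0 Y6.0
G1 X7.0 Y21.0
G1 X0.0 Y21.0
G1 X0.0 Y0.0
; layer 3
G0 Z5.5
G0 X0.0 Y0.0
G1 X20.0 Y0.0
G1 X20.0 Y6.0
G1 X7.0 Y6.0
G1 X7.0 Y21.0
G1 X0.0 Y21.0
G1 X0.0 Y0.0
; layer 4
G0 Z7.3
G0 X0.0 Y0.0
G1 X20.0 Y0.0
G1 X20.0 Y6.0
G1 X7.0 Y6.0
G1 X7.0 Y21.0
G1 X0.0 Y21.0
G1 X0.0 Y0.0
; layer 5
G0 Z9.2
G0 X0.0 Y0.0
G1 X20.0 Y0.0
G1 X20.0 Y6.0
G1 X7.0 Y6.0
G1 X7.0 Y21.0
G1 X0.0 Y21.0
G1 X0.0 Y0.0
; layer 6
G0 Z11.0
G0 X0.0 Y0.0
G1 X20.0 Y0.0
G1 X20.0 Y6.0
G1 X7.0 Y6.0
G1 X7.0 Y21.0
G1 X0.0 Y21.0
G1 X0.0 Y0.0
M2 ; end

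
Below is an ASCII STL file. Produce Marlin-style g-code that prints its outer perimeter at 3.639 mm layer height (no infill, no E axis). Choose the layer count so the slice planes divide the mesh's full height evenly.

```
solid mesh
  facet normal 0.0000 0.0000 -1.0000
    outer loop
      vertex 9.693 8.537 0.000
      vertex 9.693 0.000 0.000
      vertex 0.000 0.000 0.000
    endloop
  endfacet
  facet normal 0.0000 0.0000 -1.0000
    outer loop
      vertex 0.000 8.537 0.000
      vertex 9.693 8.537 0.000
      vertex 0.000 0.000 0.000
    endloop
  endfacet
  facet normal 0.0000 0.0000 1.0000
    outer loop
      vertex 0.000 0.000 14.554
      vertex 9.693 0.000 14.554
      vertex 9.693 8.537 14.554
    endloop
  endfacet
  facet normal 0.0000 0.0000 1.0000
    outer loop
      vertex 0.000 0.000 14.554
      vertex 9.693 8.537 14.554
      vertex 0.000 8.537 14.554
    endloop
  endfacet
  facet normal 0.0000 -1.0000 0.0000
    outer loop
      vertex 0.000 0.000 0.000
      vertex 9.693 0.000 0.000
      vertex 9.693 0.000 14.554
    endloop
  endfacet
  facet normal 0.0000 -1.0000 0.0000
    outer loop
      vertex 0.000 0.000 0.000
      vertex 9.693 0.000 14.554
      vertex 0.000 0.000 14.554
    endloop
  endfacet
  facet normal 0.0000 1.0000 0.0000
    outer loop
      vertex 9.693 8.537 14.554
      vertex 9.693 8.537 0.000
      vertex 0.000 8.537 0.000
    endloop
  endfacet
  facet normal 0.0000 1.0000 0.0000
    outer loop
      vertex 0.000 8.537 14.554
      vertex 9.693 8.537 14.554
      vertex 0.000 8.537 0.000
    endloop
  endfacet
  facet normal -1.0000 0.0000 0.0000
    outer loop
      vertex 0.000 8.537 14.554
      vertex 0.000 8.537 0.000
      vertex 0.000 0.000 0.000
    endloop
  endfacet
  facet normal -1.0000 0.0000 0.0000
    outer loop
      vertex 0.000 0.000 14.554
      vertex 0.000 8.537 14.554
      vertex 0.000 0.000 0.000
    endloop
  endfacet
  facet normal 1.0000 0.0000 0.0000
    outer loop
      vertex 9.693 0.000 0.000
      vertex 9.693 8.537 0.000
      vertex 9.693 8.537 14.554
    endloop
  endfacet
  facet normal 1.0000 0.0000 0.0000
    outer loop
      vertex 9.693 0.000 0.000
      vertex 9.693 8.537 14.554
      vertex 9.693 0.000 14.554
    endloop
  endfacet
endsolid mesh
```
; perimeter-only toolpath
G21 ; units = mm
G90 ; absolute positioning
G28 ; home
; layer 1
G0 Z3.639
G0 X0.000 Y0.000
G1 X9.693 Y0.000
G1 X9.693 Y8.537
G1 X0.000 Y8.537
G1 X0.000 Y0.000
; layer 2
G0 Z7.277
G0 X0.000 Y0.000
G1 X9.693 Y0.000
G1 X9.693 Y8.537
G1 X0.000 Y8.537
G1 X0.000 Y0.000
; layer 3
G0 Z10.915
G0 X0.000 Y0.000
G1 X9.693 Y0.000
G1 X9.693 Y8.537
G1 X0.000 Y8.537
G1 X0.000 Y0.000
; layer 4
G0 Z14.554
G0 X0.000 Y0.000
G1 X9.693 Y0.000
G1 X9.693 Y8.537
G1 X0.000 Y8.537
G1 X0.000 Y0.000
M2 ; end

The solid is a rectangular box, roughly 9.69 × 8.54 mm footprint and 14.6 mm tall. Slicing at Δz = 3.639 mm — 4 equal slices spanning the solid's height, so layer i sits at z = i·h/4 — gives 4 non-empty perimeters. Each is a 4-segment closed polygon; G0 lifts to the layer z and rapids to the start vertex, then G1 traces the edges.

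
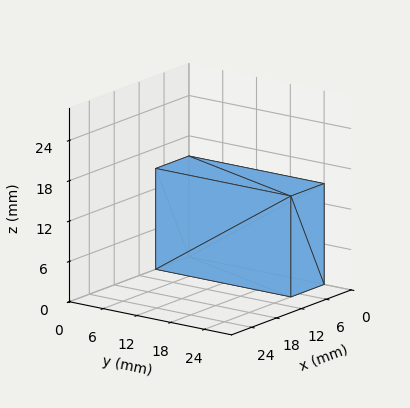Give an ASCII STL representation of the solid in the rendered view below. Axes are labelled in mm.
Reading the render: the shape is a rectangular box, roughly 8 × 24 mm footprint and 15 mm tall (dimensions read to the nearest mm from the axis ticks). For the STL, each face is triangulated and given an outward normal.

solid part
  facet normal 0.0000 0.0000 -1.0000
    outer loop
      vertex 8.00 24.00 0.00
      vertex 8.00 0.00 0.00
      vertex 0.00 0.00 0.00
    endloop
  endfacet
  facet normal 0.0000 0.0000 -1.0000
    outer loop
      vertex 0.00 24.00 0.00
      vertex 8.00 24.00 0.00
      vertex 0.00 0.00 0.00
    endloop
  endfacet
  facet normal 0.0000 0.0000 1.0000
    outer loop
      vertex 0.00 0.00 15.00
      vertex 8.00 0.00 15.00
      vertex 8.00 24.00 15.00
    endloop
  endfacet
  facet normal 0.0000 0.0000 1.0000
    outer loop
      vertex 0.00 0.00 15.00
      vertex 8.00 24.00 15.00
      vertex 0.00 24.00 15.00
    endloop
  endfacet
  facet normal 0.0000 -1.0000 0.0000
    outer loop
      vertex 0.00 0.00 0.00
      vertex 8.00 0.00 0.00
      vertex 8.00 0.00 15.00
    endloop
  endfacet
  facet normal 0.0000 -1.0000 0.0000
    outer loop
      vertex 0.00 0.00 0.00
      vertex 8.00 0.00 15.00
      vertex 0.00 0.00 15.00
    endloop
  endfacet
  facet normal 0.0000 1.0000 0.0000
    outer loop
      vertex 8.00 24.00 15.00
      vertex 8.00 24.00 0.00
      vertex 0.00 24.00 0.00
    endloop
  endfacet
  facet normal 0.0000 1.0000 0.0000
    outer loop
      vertex 0.00 24.00 15.00
      vertex 8.00 24.00 15.00
      vertex 0.00 24.00 0.00
    endloop
  endfacet
  facet normal -1.0000 0.0000 0.0000
    outer loop
      vertex 0.00 24.00 15.00
      vertex 0.00 24.00 0.00
      vertex 0.00 0.00 0.00
    endloop
  endfacet
  facet normal -1.0000 0.0000 0.0000
    outer loop
      vertex 0.00 0.00 15.00
      vertex 0.00 24.00 15.00
      vertex 0.00 0.00 0.00
    endloop
  endfacet
  facet normal 1.0000 0.0000 0.0000
    outer loop
      vertex 8.00 0.00 0.00
      vertex 8.00 24.00 0.00
      vertex 8.00 24.00 15.00
    endloop
  endfacet
  facet normal 1.0000 0.0000 0.0000
    outer loop
      vertex 8.00 0.00 0.00
      vertex 8.00 24.00 15.00
      vertex 8.00 0.00 15.00
    endloop
  endfacet
endsolid part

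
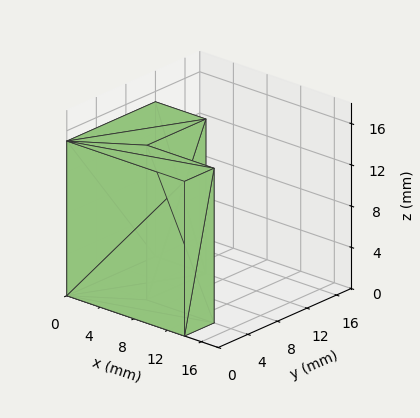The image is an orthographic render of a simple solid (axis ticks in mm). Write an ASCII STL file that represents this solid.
Reading the render: the shape is an L-shaped prism: outer 14 × 12 mm, arm thicknesses ≈ 4 mm (horizontal) and 6 mm (vertical), extruded 15 mm in z (dimensions read to the nearest mm from the axis ticks). For the STL, each face is triangulated and given an outward normal.

solid part
  facet normal 0.0000 0.0000 -1.0000
    outer loop
      vertex 14.00 4.00 0.00
      vertex 14.00 0.00 0.00
      vertex 0.00 0.00 0.00
    endloop
  endfacet
  facet normal 0.0000 0.0000 -1.0000
    outer loop
      vertex 6.00 4.00 0.00
      vertex 14.00 4.00 0.00
      vertex 0.00 0.00 0.00
    endloop
  endfacet
  facet normal 0.0000 0.0000 -1.0000
    outer loop
      vertex 6.00 12.00 0.00
      vertex 6.00 4.00 0.00
      vertex 0.00 0.00 0.00
    endloop
  endfacet
  facet normal 0.0000 0.0000 -1.0000
    outer loop
      vertex 0.00 12.00 0.00
      vertex 6.00 12.00 0.00
      vertex 0.00 0.00 0.00
    endloop
  endfacet
  facet normal 0.0000 0.0000 1.0000
    outer loop
      vertex 0.00 0.00 15.00
      vertex 14.00 0.00 15.00
      vertex 14.00 4.00 15.00
    endloop
  endfacet
  facet normal 0.0000 0.0000 1.0000
    outer loop
      vertex 0.00 0.00 15.00
      vertex 14.00 4.00 15.00
      vertex 6.00 4.00 15.00
    endloop
  endfacet
  facet normal 0.0000 0.0000 1.0000
    outer loop
      vertex 0.00 0.00 15.00
      vertex 6.00 4.00 15.00
      vertex 6.00 12.00 15.00
    endloop
  endfacet
  facet normal 0.0000 0.0000 1.0000
    outer loop
      vertex 0.00 0.00 15.00
      vertex 6.00 12.00 15.00
      vertex 0.00 12.00 15.00
    endloop
  endfacet
  facet normal 0.0000 -1.0000 0.0000
    outer loop
      vertex 0.00 0.00 0.00
      vertex 14.00 0.00 0.00
      vertex 14.00 0.00 15.00
    endloop
  endfacet
  facet normal 0.0000 -1.0000 0.0000
    outer loop
      vertex 0.00 0.00 0.00
      vertex 14.00 0.00 15.00
      vertex 0.00 0.00 15.00
    endloop
  endfacet
  facet normal 1.0000 0.0000 0.0000
    outer loop
      vertex 14.00 0.00 0.00
      vertex 14.00 4.00 0.00
      vertex 14.00 4.00 15.00
    endloop
  endfacet
  facet normal 1.0000 0.0000 0.0000
    outer loop
      vertex 14.00 0.00 0.00
      vertex 14.00 4.00 15.00
      vertex 14.00 0.00 15.00
    endloop
  endfacet
  facet normal 0.0000 1.0000 0.0000
    outer loop
      vertex 14.00 4.00 0.00
      vertex 6.00 4.00 0.00
      vertex 6.00 4.00 15.00
    endloop
  endfacet
  facet normal 0.0000 1.0000 0.0000
    outer loop
      vertex 14.00 4.00 0.00
      vertex 6.00 4.00 15.00
      vertex 14.00 4.00 15.00
    endloop
  endfacet
  facet normal 1.0000 0.0000 0.0000
    outer loop
      vertex 6.00 4.00 0.00
      vertex 6.00 12.00 0.00
      vertex 6.00 12.00 15.00
    endloop
  endfacet
  facet normal 1.0000 0.0000 0.0000
    outer loop
      vertex 6.00 4.00 0.00
      vertex 6.00 12.00 15.00
      vertex 6.00 4.00 15.00
    endloop
  endfacet
  facet normal 0.0000 1.0000 0.0000
    outer loop
      vertex 6.00 12.00 0.00
      vertex 0.00 12.00 0.00
      vertex 0.00 12.00 15.00
    endloop
  endfacet
  facet normal 0.0000 1.0000 0.0000
    outer loop
      vertex 6.00 12.00 0.00
      vertex 0.00 12.00 15.00
      vertex 6.00 12.00 15.00
    endloop
  endfacet
  facet normal -1.0000 0.0000 0.0000
    outer loop
      vertex 0.00 12.00 0.00
      vertex 0.00 0.00 0.00
      vertex 0.00 0.00 15.00
    endloop
  endfacet
  facet normal -1.0000 0.0000 0.0000
    outer loop
      vertex 0.00 12.00 0.00
      vertex 0.00 0.00 15.00
      vertex 0.00 12.00 15.00
    endloop
  endfacet
endsolid part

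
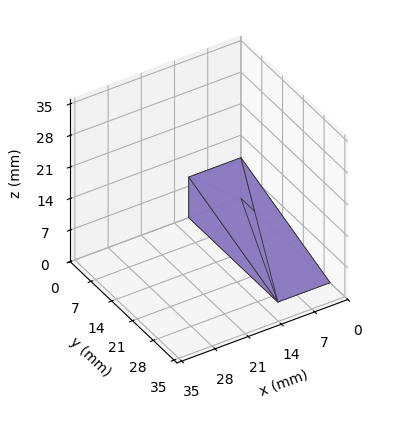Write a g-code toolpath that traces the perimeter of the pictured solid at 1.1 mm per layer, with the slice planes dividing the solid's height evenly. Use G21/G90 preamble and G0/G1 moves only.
Reading the render: the shape is a wedge (ramp): 11 × 30 mm base, rising to 9 mm along the y=0 edge and sloping linearly to z=0 at y=30 (dimensions read to the nearest mm from the axis ticks). For the g-code, the solid's height is divided into equal slices at the stated Δz and each level perimeter traced with G1 moves after a G0 lift.

; perimeter-only toolpath
G21 ; units = mm
G90 ; absolute positioning
G28 ; home
; layer 1
G0 Z1.1
G0 X0.0 Y0.0
G1 X11.0 Y0.0
G1 X11.0 Y26.2
G1 X0.0 Y26.2
G1 X0.0 Y0.0
; layer 2
G0 Z2.2
G0 X0.0 Y0.0
G1 X11.0 Y0.0
G1 X11.0 Y22.5
G1 X0.0 Y22.5
G1 X0.0 Y0.0
; layer 3
G0 Z3.4
G0 X0.0 Y0.0
G1 X11.0 Y0.0
G1 X11.0 Y18.8
G1 X0.0 Y18.8
G1 X0.0 Y0.0
; layer 4
G0 Z4.5
G0 X0.0 Y0.0
G1 X11.0 Y0.0
G1 X11.0 Y15.0
G1 X0.0 Y15.0
G1 X0.0 Y0.0
; layer 5
G0 Z5.6
G0 X0.0 Y0.0
G1 X11.0 Y0.0
G1 X11.0 Y11.2
G1 X0.0 Y11.2
G1 X0.0 Y0.0
; layer 6
G0 Z6.8
G0 X0.0 Y0.0
G1 X11.0 Y0.0
G1 X11.0 Y7.5
G1 X0.0 Y7.5
G1 X0.0 Y0.0
; layer 7
G0 Z7.9
G0 X0.0 Y0.0
G1 X11.0 Y0.0
G1 X11.0 Y3.8
G1 X0.0 Y3.8
G1 X0.0 Y0.0
M2 ; end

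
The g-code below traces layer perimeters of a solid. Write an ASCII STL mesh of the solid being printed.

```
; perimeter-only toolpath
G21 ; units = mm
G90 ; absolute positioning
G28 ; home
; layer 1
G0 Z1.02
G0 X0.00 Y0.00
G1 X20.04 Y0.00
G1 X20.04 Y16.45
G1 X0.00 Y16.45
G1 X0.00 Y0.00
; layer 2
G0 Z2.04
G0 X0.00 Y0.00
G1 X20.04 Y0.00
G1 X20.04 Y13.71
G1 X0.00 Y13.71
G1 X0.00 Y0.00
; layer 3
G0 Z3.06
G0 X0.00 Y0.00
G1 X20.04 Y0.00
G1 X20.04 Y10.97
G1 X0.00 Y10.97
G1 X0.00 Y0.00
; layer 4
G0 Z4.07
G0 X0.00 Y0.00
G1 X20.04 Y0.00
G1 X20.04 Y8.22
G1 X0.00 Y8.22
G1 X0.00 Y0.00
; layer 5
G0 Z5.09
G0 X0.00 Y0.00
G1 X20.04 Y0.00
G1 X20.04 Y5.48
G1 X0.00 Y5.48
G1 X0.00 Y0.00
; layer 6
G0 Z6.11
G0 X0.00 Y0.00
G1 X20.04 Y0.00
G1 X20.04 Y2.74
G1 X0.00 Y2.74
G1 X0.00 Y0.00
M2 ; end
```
solid part
  facet normal 0.0000 0.0000 -1.0000
    outer loop
      vertex 20.04 19.19 0.00
      vertex 20.04 0.00 0.00
      vertex 0.00 0.00 0.00
    endloop
  endfacet
  facet normal 0.0000 0.0000 -1.0000
    outer loop
      vertex 0.00 19.19 0.00
      vertex 20.04 19.19 0.00
      vertex 0.00 0.00 0.00
    endloop
  endfacet
  facet normal 0.0000 -1.0000 0.0000
    outer loop
      vertex 0.00 0.00 0.00
      vertex 20.04 0.00 0.00
      vertex 20.04 0.00 7.13
    endloop
  endfacet
  facet normal 0.0000 -1.0000 0.0000
    outer loop
      vertex 0.00 0.00 0.00
      vertex 20.04 0.00 7.13
      vertex 0.00 0.00 7.13
    endloop
  endfacet
  facet normal 0.0000 0.3483 0.9374
    outer loop
      vertex 0.00 0.00 7.13
      vertex 20.04 0.00 7.13
      vertex 20.04 19.19 0.00
    endloop
  endfacet
  facet normal 0.0000 0.3483 0.9374
    outer loop
      vertex 0.00 0.00 7.13
      vertex 20.04 19.19 0.00
      vertex 0.00 19.19 0.00
    endloop
  endfacet
  facet normal -1.0000 0.0000 0.0000
    outer loop
      vertex 0.00 0.00 7.13
      vertex 0.00 19.19 0.00
      vertex 0.00 0.00 0.00
    endloop
  endfacet
  facet normal 1.0000 0.0000 0.0000
    outer loop
      vertex 20.04 0.00 0.00
      vertex 20.04 19.19 0.00
      vertex 20.04 0.00 7.13
    endloop
  endfacet
endsolid part

The G0 Z moves step by Δz≈1.02 mm. The G1 loops shrink linearly with z, so the solid tapers from its base footprint up to z≈7.13. Closing with a flat bottom cap and the tapered top and triangulating gives 8 facets — a wedge (ramp): 20 × 19.2 mm base, rising to 7.13 mm along the y=0 edge and sloping linearly to z=0 at y=19.2.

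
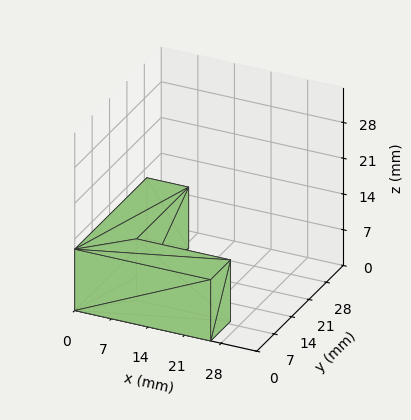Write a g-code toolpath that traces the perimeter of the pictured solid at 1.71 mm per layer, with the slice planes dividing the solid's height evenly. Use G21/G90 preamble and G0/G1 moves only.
Reading the render: the shape is an L-shaped prism: outer 26 × 29 mm, arm thicknesses ≈ 8 mm (horizontal) and 8 mm (vertical), extruded 12 mm in z (dimensions read to the nearest mm from the axis ticks). For the g-code, the solid's height is divided into equal slices at the stated Δz and each level perimeter traced with G1 moves after a G0 lift.

; perimeter-only toolpath
G21 ; units = mm
G90 ; absolute positioning
G28 ; home
; layer 1
G0 Z1.71
G0 X0.00 Y0.00
G1 X26.00 Y0.00
G1 X26.00 Y8.00
G1 X8.00 Y8.00
G1 X8.00 Y29.00
G1 X0.00 Y29.00
G1 X0.00 Y0.00
; layer 2
G0 Z3.43
G0 X0.00 Y0.00
G1 X26.00 Y0.00
G1 X26.00 Y8.00
G1 X8.00 Y8.00
G1 X8.00 Y29.00
G1 X0.00 Y29.00
G1 X0.00 Y0.00
; layer 3
G0 Z5.14
G0 X0.00 Y0.00
G1 X26.00 Y0.00
G1 X26.00 Y8.00
G1 X8.00 Y8.00
G1 X8.00 Y29.00
G1 X0.00 Y29.00
G1 X0.00 Y0.00
; layer 4
G0 Z6.86
G0 X0.00 Y0.00
G1 X26.00 Y0.00
G1 X26.00 Y8.00
G1 X8.00 Y8.00
G1 X8.00 Y29.00
G1 X0.00 Y29.00
G1 X0.00 Y0.00
; layer 5
G0 Z8.57
G0 X0.00 Y0.00
G1 X26.00 Y0.00
G1 X26.00 Y8.00
G1 X8.00 Y8.00
G1 X8.00 Y29.00
G1 X0.00 Y29.00
G1 X0.00 Y0.00
; layer 6
G0 Z10.29
G0 X0.00 Y0.00
G1 X26.00 Y0.00
G1 X26.00 Y8.00
G1 X8.00 Y8.00
G1 X8.00 Y29.00
G1 X0.00 Y29.00
G1 X0.00 Y0.00
; layer 7
G0 Z12.00
G0 X0.00 Y0.00
G1 X26.00 Y0.00
G1 X26.00 Y8.00
G1 X8.00 Y8.00
G1 X8.00 Y29.00
G1 X0.00 Y29.00
G1 X0.00 Y0.00
M2 ; end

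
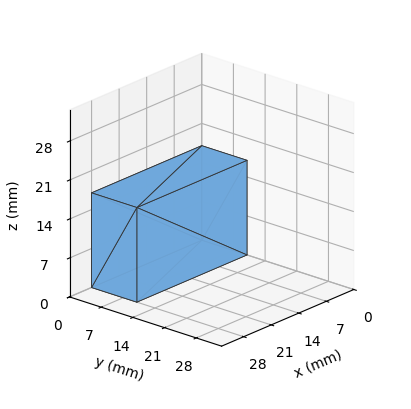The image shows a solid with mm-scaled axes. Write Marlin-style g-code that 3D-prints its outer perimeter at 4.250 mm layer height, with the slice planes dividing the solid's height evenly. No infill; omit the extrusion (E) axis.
Reading the render: the shape is a rectangular box, roughly 28 × 10 mm footprint and 17 mm tall (dimensions read to the nearest mm from the axis ticks). For the g-code, the solid's height is divided into equal slices at the stated Δz and each level perimeter traced with G1 moves after a G0 lift.

; perimeter-only toolpath
G21 ; units = mm
G90 ; absolute positioning
G28 ; home
; layer 1
G0 Z4.250
G0 X0.000 Y0.000
G1 X28.000 Y0.000
G1 X28.000 Y10.000
G1 X0.000 Y10.000
G1 X0.000 Y0.000
; layer 2
G0 Z8.500
G0 X0.000 Y0.000
G1 X28.000 Y0.000
G1 X28.000 Y10.000
G1 X0.000 Y10.000
G1 X0.000 Y0.000
; layer 3
G0 Z12.750
G0 X0.000 Y0.000
G1 X28.000 Y0.000
G1 X28.000 Y10.000
G1 X0.000 Y10.000
G1 X0.000 Y0.000
; layer 4
G0 Z17.000
G0 X0.000 Y0.000
G1 X28.000 Y0.000
G1 X28.000 Y10.000
G1 X0.000 Y10.000
G1 X0.000 Y0.000
M2 ; end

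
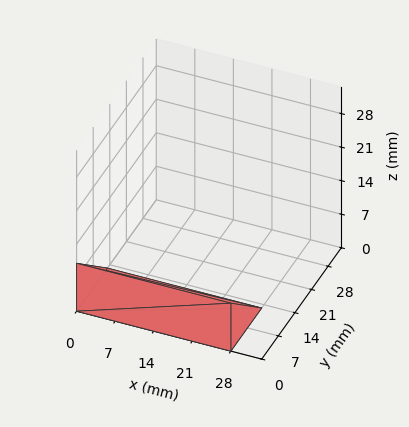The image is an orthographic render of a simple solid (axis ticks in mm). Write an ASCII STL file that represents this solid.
Reading the render: the shape is a wedge (ramp): 28 × 13 mm base, rising to 10 mm along the y=0 edge and sloping linearly to z=0 at y=13 (dimensions read to the nearest mm from the axis ticks). For the STL, each face is triangulated and given an outward normal.

solid part
  facet normal 0.0000 0.0000 -1.0000
    outer loop
      vertex 28.000 13.000 0.000
      vertex 28.000 0.000 0.000
      vertex 0.000 0.000 0.000
    endloop
  endfacet
  facet normal 0.0000 0.0000 -1.0000
    outer loop
      vertex 0.000 13.000 0.000
      vertex 28.000 13.000 0.000
      vertex 0.000 0.000 0.000
    endloop
  endfacet
  facet normal 0.0000 -1.0000 0.0000
    outer loop
      vertex 0.000 0.000 0.000
      vertex 28.000 0.000 0.000
      vertex 28.000 0.000 10.000
    endloop
  endfacet
  facet normal 0.0000 -1.0000 0.0000
    outer loop
      vertex 0.000 0.000 0.000
      vertex 28.000 0.000 10.000
      vertex 0.000 0.000 10.000
    endloop
  endfacet
  facet normal 0.0000 0.6097 0.7926
    outer loop
      vertex 0.000 0.000 10.000
      vertex 28.000 0.000 10.000
      vertex 28.000 13.000 0.000
    endloop
  endfacet
  facet normal 0.0000 0.6097 0.7926
    outer loop
      vertex 0.000 0.000 10.000
      vertex 28.000 13.000 0.000
      vertex 0.000 13.000 0.000
    endloop
  endfacet
  facet normal -1.0000 0.0000 0.0000
    outer loop
      vertex 0.000 0.000 10.000
      vertex 0.000 13.000 0.000
      vertex 0.000 0.000 0.000
    endloop
  endfacet
  facet normal 1.0000 0.0000 0.0000
    outer loop
      vertex 28.000 0.000 0.000
      vertex 28.000 13.000 0.000
      vertex 28.000 0.000 10.000
    endloop
  endfacet
endsolid part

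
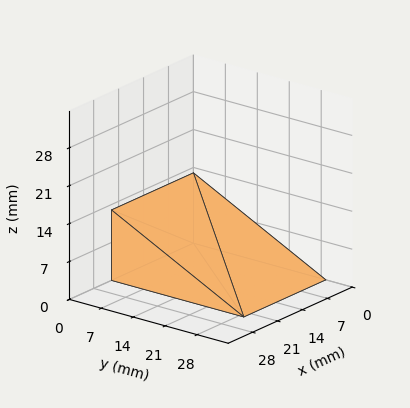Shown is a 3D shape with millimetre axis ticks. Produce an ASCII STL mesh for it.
Reading the render: the shape is a wedge (ramp): 23 × 29 mm base, rising to 13 mm along the y=0 edge and sloping linearly to z=0 at y=29 (dimensions read to the nearest mm from the axis ticks). For the STL, each face is triangulated and given an outward normal.

solid part
  facet normal 0.0000 0.0000 -1.0000
    outer loop
      vertex 23.0 29.0 0.0
      vertex 23.0 0.0 0.0
      vertex 0.0 0.0 0.0
    endloop
  endfacet
  facet normal 0.0000 0.0000 -1.0000
    outer loop
      vertex 0.0 29.0 0.0
      vertex 23.0 29.0 0.0
      vertex 0.0 0.0 0.0
    endloop
  endfacet
  facet normal 0.0000 -1.0000 0.0000
    outer loop
      vertex 0.0 0.0 0.0
      vertex 23.0 0.0 0.0
      vertex 23.0 0.0 13.0
    endloop
  endfacet
  facet normal 0.0000 -1.0000 0.0000
    outer loop
      vertex 0.0 0.0 0.0
      vertex 23.0 0.0 13.0
      vertex 0.0 0.0 13.0
    endloop
  endfacet
  facet normal 0.0000 0.4091 0.9125
    outer loop
      vertex 0.0 0.0 13.0
      vertex 23.0 0.0 13.0
      vertex 23.0 29.0 0.0
    endloop
  endfacet
  facet normal 0.0000 0.4091 0.9125
    outer loop
      vertex 0.0 0.0 13.0
      vertex 23.0 29.0 0.0
      vertex 0.0 29.0 0.0
    endloop
  endfacet
  facet normal -1.0000 0.0000 0.0000
    outer loop
      vertex 0.0 0.0 13.0
      vertex 0.0 29.0 0.0
      vertex 0.0 0.0 0.0
    endloop
  endfacet
  facet normal 1.0000 0.0000 0.0000
    outer loop
      vertex 23.0 0.0 0.0
      vertex 23.0 29.0 0.0
      vertex 23.0 0.0 13.0
    endloop
  endfacet
endsolid part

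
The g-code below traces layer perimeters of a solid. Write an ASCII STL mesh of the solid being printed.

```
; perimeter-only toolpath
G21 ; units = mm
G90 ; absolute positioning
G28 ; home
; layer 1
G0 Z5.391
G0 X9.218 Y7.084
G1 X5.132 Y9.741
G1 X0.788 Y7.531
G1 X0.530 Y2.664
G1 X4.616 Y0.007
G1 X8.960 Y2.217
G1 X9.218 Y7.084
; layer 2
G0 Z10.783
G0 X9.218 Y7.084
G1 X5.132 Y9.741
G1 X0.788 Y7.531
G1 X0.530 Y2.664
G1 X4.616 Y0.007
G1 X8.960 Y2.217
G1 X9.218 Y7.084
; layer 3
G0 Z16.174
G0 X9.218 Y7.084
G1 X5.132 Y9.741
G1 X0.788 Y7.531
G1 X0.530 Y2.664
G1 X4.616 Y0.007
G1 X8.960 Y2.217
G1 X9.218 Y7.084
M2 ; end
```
solid part
  facet normal 0.0000 0.0000 -1.0000
    outer loop
      vertex 0.788 7.531 0.000
      vertex 5.132 9.741 0.000
      vertex 9.218 7.084 0.000
    endloop
  endfacet
  facet normal 0.0000 0.0000 -1.0000
    outer loop
      vertex 0.530 2.664 0.000
      vertex 0.788 7.531 0.000
      vertex 9.218 7.084 0.000
    endloop
  endfacet
  facet normal 0.0000 0.0000 -1.0000
    outer loop
      vertex 4.616 0.007 0.000
      vertex 0.530 2.664 0.000
      vertex 9.218 7.084 0.000
    endloop
  endfacet
  facet normal 0.0000 0.0000 -1.0000
    outer loop
      vertex 8.960 2.217 0.000
      vertex 4.616 0.007 0.000
      vertex 9.218 7.084 0.000
    endloop
  endfacet
  facet normal 0.0000 0.0000 1.0000
    outer loop
      vertex 9.218 7.084 16.174
      vertex 5.132 9.741 16.174
      vertex 0.788 7.531 16.174
    endloop
  endfacet
  facet normal 0.0000 0.0000 1.0000
    outer loop
      vertex 9.218 7.084 16.174
      vertex 0.788 7.531 16.174
      vertex 0.530 2.664 16.174
    endloop
  endfacet
  facet normal 0.0000 0.0000 1.0000
    outer loop
      vertex 9.218 7.084 16.174
      vertex 0.530 2.664 16.174
      vertex 4.616 0.007 16.174
    endloop
  endfacet
  facet normal 0.0000 0.0000 1.0000
    outer loop
      vertex 9.218 7.084 16.174
      vertex 4.616 0.007 16.174
      vertex 8.960 2.217 16.174
    endloop
  endfacet
  facet normal 0.5451 0.8383 0.0000
    outer loop
      vertex 9.218 7.084 0.000
      vertex 5.132 9.741 0.000
      vertex 5.132 9.741 16.174
    endloop
  endfacet
  facet normal 0.5451 0.8383 0.0000
    outer loop
      vertex 9.218 7.084 0.000
      vertex 5.132 9.741 16.174
      vertex 9.218 7.084 16.174
    endloop
  endfacet
  facet normal -0.4534 0.8913 0.0000
    outer loop
      vertex 5.132 9.741 0.000
      vertex 0.788 7.531 0.000
      vertex 0.788 7.531 16.174
    endloop
  endfacet
  facet normal -0.4534 0.8913 0.0000
    outer loop
      vertex 5.132 9.741 0.000
      vertex 0.788 7.531 16.174
      vertex 5.132 9.741 16.174
    endloop
  endfacet
  facet normal -0.9986 0.0529 0.0000
    outer loop
      vertex 0.788 7.531 0.000
      vertex 0.530 2.664 0.000
      vertex 0.530 2.664 16.174
    endloop
  endfacet
  facet normal -0.9986 0.0529 0.0000
    outer loop
      vertex 0.788 7.531 0.000
      vertex 0.530 2.664 16.174
      vertex 0.788 7.531 16.174
    endloop
  endfacet
  facet normal -0.5451 -0.8383 0.0000
    outer loop
      vertex 0.530 2.664 0.000
      vertex 4.616 0.007 0.000
      vertex 4.616 0.007 16.174
    endloop
  endfacet
  facet normal -0.5451 -0.8383 0.0000
    outer loop
      vertex 0.530 2.664 0.000
      vertex 4.616 0.007 16.174
      vertex 0.530 2.664 16.174
    endloop
  endfacet
  facet normal 0.4534 -0.8913 0.0000
    outer loop
      vertex 4.616 0.007 0.000
      vertex 8.960 2.217 0.000
      vertex 8.960 2.217 16.174
    endloop
  endfacet
  facet normal 0.4534 -0.8913 0.0000
    outer loop
      vertex 4.616 0.007 0.000
      vertex 8.960 2.217 16.174
      vertex 4.616 0.007 16.174
    endloop
  endfacet
  facet normal 0.9986 -0.0529 0.0000
    outer loop
      vertex 8.960 2.217 0.000
      vertex 9.218 7.084 0.000
      vertex 9.218 7.084 16.174
    endloop
  endfacet
  facet normal 0.9986 -0.0529 0.0000
    outer loop
      vertex 8.960 2.217 0.000
      vertex 9.218 7.084 16.174
      vertex 8.960 2.217 16.174
    endloop
  endfacet
endsolid part

The G0 Z moves step by Δz≈5.391 mm. Every layer's G1 loop is the same polygon, so the solid is a straight extrusion of it from z=0 to z≈16.2. Closing with flat bottom and top caps and triangulating gives 20 facets — a regular 6-sided prism (a cylinder approximated with 6 flat sides), circumscribed radius ≈ 4.87 mm, height ≈ 16.2 mm.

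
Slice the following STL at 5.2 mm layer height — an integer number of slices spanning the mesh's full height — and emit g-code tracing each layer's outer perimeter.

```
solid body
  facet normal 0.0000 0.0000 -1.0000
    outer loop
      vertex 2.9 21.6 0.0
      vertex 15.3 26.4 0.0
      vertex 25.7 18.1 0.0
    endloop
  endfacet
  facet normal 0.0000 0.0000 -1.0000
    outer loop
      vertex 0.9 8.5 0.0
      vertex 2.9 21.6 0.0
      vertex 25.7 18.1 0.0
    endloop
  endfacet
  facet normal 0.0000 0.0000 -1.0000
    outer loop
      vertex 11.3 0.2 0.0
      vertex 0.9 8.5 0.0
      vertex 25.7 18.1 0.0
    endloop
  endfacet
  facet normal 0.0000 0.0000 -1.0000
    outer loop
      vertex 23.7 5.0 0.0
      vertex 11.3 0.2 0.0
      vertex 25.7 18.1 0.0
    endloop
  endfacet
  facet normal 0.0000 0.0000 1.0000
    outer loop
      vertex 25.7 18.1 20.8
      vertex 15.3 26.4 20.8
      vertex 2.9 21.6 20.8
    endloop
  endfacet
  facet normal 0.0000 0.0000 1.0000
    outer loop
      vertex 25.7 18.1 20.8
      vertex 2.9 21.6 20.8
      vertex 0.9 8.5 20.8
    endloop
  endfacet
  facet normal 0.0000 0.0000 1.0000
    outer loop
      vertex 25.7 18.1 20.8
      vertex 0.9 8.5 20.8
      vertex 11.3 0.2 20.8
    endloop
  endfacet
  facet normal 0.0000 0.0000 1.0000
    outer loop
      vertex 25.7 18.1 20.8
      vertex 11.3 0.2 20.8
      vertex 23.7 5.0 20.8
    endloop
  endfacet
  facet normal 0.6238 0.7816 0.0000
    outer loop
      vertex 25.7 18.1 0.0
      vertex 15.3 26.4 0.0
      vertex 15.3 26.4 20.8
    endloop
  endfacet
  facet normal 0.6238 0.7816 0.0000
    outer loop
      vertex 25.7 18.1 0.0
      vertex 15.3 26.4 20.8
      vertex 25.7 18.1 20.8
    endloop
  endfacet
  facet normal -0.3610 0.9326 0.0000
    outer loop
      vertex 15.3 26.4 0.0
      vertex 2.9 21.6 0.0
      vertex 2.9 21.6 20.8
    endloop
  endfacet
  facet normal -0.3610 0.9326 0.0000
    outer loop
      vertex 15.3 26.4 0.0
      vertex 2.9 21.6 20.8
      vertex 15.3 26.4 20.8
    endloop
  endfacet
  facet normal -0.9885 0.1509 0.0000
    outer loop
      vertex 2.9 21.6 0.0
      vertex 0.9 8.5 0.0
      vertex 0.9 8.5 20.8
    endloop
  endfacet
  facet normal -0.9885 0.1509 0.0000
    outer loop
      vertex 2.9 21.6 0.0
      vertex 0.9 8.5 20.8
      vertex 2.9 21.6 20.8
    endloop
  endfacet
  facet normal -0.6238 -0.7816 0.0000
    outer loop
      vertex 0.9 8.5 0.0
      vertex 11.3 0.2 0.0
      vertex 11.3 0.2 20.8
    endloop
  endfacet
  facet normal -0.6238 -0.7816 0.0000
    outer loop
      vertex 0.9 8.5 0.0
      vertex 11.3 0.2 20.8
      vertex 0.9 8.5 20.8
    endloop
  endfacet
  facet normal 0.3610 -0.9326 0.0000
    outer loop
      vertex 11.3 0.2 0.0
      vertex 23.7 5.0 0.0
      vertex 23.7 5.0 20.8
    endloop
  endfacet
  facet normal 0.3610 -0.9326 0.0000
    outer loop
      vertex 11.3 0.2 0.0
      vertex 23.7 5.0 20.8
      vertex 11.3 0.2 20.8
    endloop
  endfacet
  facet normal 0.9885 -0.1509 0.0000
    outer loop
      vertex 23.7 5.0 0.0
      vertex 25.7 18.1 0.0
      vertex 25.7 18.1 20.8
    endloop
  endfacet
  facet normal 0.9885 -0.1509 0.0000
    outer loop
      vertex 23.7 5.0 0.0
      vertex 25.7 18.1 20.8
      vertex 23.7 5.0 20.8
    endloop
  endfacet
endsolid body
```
; perimeter-only toolpath
G21 ; units = mm
G90 ; absolute positioning
G28 ; home
; layer 1
G0 Z5.2
G0 X25.7 Y18.1
G1 X15.3 Y26.4
G1 X2.9 Y21.6
G1 X0.9 Y8.5
G1 X11.3 Y0.2
G1 X23.7 Y5.0
G1 X25.7 Y18.1
; layer 2
G0 Z10.4
G0 X25.7 Y18.1
G1 X15.3 Y26.4
G1 X2.9 Y21.6
G1 X0.9 Y8.5
G1 X11.3 Y0.2
G1 X23.7 Y5.0
G1 X25.7 Y18.1
; layer 3
G0 Z15.6
G0 X25.7 Y18.1
G1 X15.3 Y26.4
G1 X2.9 Y21.6
G1 X0.9 Y8.5
G1 X11.3 Y0.2
G1 X23.7 Y5.0
G1 X25.7 Y18.1
; layer 4
G0 Z20.8
G0 X25.7 Y18.1
G1 X15.3 Y26.4
G1 X2.9 Y21.6
G1 X0.9 Y8.5
G1 X11.3 Y0.2
G1 X23.7 Y5.0
G1 X25.7 Y18.1
M2 ; end

The solid is a regular 6-sided prism (a cylinder approximated with 6 flat sides), circumscribed radius ≈ 13.3 mm, height ≈ 20.8 mm. Slicing at Δz = 5.2 mm — 4 equal slices spanning the solid's height, so layer i sits at z = i·h/4 — gives 4 non-empty perimeters. Each is a 6-segment closed polygon; G0 lifts to the layer z and rapids to the start vertex, then G1 traces the edges.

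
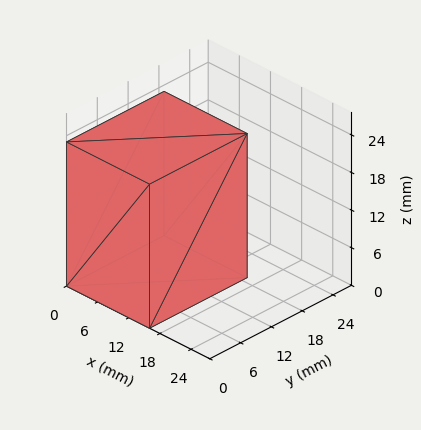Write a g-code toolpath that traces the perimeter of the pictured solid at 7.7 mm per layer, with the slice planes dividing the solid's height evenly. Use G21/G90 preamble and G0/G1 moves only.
Reading the render: the shape is a rectangular box, roughly 16 × 19 mm footprint and 23 mm tall (dimensions read to the nearest mm from the axis ticks). For the g-code, the solid's height is divided into equal slices at the stated Δz and each level perimeter traced with G1 moves after a G0 lift.

; perimeter-only toolpath
G21 ; units = mm
G90 ; absolute positioning
G28 ; home
; layer 1
G0 Z7.7
G0 X0.0 Y0.0
G1 X16.0 Y0.0
G1 X16.0 Y19.0
G1 X0.0 Y19.0
G1 X0.0 Y0.0
; layer 2
G0 Z15.3
G0 X0.0 Y0.0
G1 X16.0 Y0.0
G1 X16.0 Y19.0
G1 X0.0 Y19.0
G1 X0.0 Y0.0
; layer 3
G0 Z23.0
G0 X0.0 Y0.0
G1 X16.0 Y0.0
G1 X16.0 Y19.0
G1 X0.0 Y19.0
G1 X0.0 Y0.0
M2 ; end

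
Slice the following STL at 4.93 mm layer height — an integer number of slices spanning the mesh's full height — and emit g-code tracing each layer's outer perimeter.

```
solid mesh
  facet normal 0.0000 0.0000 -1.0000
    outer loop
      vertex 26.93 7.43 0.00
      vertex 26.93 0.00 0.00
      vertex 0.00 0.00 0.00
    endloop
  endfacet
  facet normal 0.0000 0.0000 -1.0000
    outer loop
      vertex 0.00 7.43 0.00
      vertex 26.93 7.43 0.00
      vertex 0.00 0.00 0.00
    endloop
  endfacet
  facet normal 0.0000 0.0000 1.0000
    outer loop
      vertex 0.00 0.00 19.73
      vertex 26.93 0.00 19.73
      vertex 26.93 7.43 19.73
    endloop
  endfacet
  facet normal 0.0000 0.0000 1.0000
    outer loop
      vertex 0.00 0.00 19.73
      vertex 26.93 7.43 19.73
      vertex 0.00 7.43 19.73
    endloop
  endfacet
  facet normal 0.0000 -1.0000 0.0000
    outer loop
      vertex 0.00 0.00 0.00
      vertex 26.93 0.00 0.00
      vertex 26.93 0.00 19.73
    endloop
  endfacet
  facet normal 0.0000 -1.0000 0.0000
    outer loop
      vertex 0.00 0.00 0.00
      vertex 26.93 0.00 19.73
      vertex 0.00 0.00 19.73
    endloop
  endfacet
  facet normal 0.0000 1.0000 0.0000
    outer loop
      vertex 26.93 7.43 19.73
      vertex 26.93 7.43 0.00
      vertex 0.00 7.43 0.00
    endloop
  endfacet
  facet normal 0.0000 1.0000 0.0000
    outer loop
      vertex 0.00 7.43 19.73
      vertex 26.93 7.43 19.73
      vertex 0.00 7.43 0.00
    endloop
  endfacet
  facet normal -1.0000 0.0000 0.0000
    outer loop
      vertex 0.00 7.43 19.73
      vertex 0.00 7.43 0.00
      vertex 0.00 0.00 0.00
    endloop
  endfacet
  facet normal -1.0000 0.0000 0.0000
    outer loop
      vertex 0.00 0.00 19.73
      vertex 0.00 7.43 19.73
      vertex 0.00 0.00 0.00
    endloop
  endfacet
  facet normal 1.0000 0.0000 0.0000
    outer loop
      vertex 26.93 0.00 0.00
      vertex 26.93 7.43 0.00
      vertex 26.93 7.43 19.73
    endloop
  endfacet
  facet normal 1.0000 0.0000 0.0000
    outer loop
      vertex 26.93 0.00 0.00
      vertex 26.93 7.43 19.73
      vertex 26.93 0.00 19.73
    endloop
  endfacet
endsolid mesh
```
; perimeter-only toolpath
G21 ; units = mm
G90 ; absolute positioning
G28 ; home
; layer 1
G0 Z4.93
G0 X0.00 Y0.00
G1 X26.93 Y0.00
G1 X26.93 Y7.43
G1 X0.00 Y7.43
G1 X0.00 Y0.00
; layer 2
G0 Z9.87
G0 X0.00 Y0.00
G1 X26.93 Y0.00
G1 X26.93 Y7.43
G1 X0.00 Y7.43
G1 X0.00 Y0.00
; layer 3
G0 Z14.80
G0 X0.00 Y0.00
G1 X26.93 Y0.00
G1 X26.93 Y7.43
G1 X0.00 Y7.43
G1 X0.00 Y0.00
; layer 4
G0 Z19.73
G0 X0.00 Y0.00
G1 X26.93 Y0.00
G1 X26.93 Y7.43
G1 X0.00 Y7.43
G1 X0.00 Y0.00
M2 ; end

The solid is a rectangular box, roughly 26.9 × 7.43 mm footprint and 19.7 mm tall. Slicing at Δz = 4.93 mm — 4 equal slices spanning the solid's height, so layer i sits at z = i·h/4 — gives 4 non-empty perimeters. Each is a 4-segment closed polygon; G0 lifts to the layer z and rapids to the start vertex, then G1 traces the edges.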